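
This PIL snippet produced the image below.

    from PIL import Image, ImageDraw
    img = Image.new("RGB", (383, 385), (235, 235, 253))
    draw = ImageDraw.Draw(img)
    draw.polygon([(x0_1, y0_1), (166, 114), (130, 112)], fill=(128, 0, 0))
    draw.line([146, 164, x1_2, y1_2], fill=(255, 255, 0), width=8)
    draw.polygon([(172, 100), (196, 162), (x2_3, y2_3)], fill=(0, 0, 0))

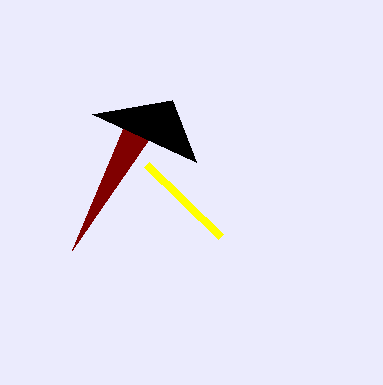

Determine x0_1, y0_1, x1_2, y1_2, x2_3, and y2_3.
x0_1 = 72, y0_1 = 250, x1_2 = 220, y1_2 = 236, x2_3 = 92, y2_3 = 114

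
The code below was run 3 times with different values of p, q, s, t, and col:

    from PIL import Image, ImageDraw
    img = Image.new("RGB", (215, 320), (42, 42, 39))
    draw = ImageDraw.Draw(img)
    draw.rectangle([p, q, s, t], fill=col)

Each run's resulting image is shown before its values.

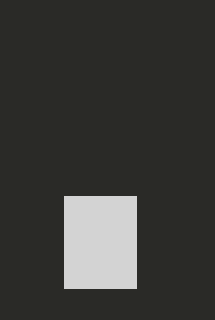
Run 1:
p = 64, q = 196, s = 136, t = 288, col = 'lightgray'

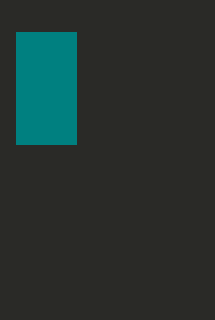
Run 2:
p = 16
q = 32
s = 76
t = 144
col = 'teal'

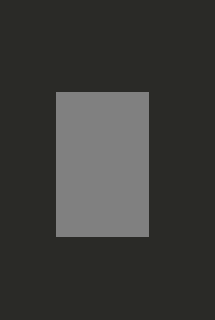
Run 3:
p = 56; q = 92; s = 148; t = 236; col = 'gray'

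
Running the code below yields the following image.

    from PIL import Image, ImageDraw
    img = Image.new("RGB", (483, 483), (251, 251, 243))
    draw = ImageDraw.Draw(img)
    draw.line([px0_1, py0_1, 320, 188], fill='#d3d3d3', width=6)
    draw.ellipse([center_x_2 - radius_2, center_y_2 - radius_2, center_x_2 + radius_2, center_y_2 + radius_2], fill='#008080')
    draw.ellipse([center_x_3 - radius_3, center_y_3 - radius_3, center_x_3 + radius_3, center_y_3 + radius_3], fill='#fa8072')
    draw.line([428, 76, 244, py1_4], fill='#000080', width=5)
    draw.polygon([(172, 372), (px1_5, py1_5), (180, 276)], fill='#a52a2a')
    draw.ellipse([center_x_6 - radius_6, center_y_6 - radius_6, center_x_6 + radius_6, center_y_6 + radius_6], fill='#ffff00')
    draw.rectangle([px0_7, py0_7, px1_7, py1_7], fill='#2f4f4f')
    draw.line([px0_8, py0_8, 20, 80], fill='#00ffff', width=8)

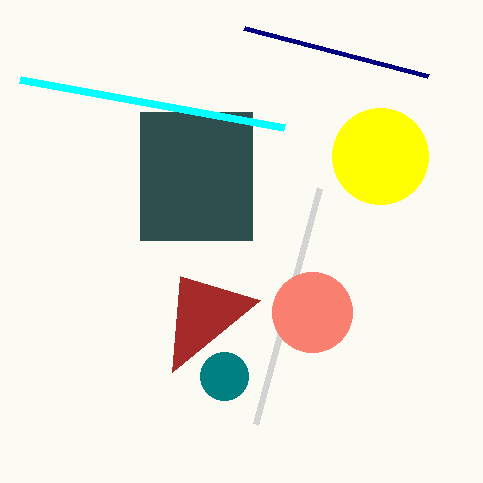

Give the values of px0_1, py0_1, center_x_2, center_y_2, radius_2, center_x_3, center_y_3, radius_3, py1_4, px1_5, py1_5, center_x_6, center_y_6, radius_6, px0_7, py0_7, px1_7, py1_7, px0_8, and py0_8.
px0_1 = 256, py0_1 = 424, center_x_2 = 224, center_y_2 = 376, radius_2 = 24, center_x_3 = 312, center_y_3 = 312, radius_3 = 40, py1_4 = 28, px1_5 = 260, py1_5 = 300, center_x_6 = 380, center_y_6 = 156, radius_6 = 48, px0_7 = 140, py0_7 = 112, px1_7 = 252, py1_7 = 240, px0_8 = 284, py0_8 = 128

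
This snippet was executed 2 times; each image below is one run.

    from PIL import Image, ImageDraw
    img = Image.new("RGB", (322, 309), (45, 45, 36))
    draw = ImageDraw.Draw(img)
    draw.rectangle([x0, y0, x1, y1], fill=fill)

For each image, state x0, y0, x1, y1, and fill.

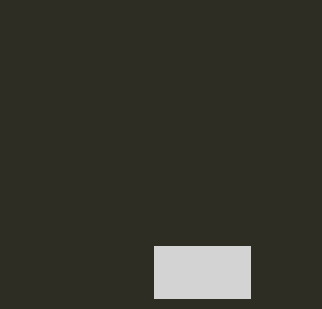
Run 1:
x0 = 154, y0 = 246, x1 = 250, y1 = 298, fill = 'lightgray'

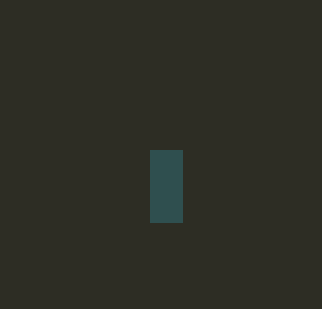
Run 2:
x0 = 150, y0 = 150, x1 = 182, y1 = 222, fill = 'darkslategray'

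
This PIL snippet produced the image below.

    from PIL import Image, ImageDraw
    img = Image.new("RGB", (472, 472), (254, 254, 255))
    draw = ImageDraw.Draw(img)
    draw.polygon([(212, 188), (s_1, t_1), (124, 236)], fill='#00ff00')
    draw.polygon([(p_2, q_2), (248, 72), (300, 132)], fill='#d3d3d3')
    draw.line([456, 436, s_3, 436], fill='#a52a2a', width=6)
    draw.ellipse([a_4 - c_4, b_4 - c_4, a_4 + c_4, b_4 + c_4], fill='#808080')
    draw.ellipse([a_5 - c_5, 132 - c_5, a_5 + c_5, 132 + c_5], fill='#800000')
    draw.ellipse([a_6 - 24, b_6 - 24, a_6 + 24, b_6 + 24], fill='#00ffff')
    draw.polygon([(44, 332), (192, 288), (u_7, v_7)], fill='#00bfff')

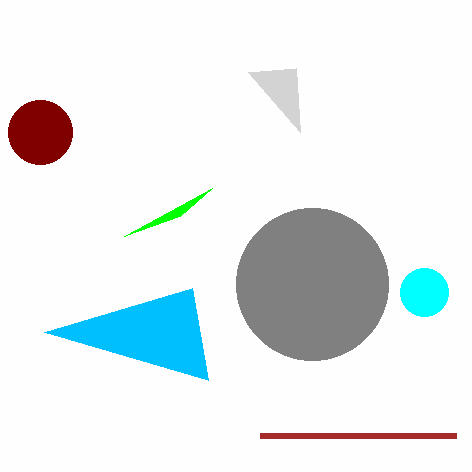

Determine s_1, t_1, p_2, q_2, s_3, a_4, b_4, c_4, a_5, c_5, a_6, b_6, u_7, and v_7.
s_1 = 180; t_1 = 216; p_2 = 296; q_2 = 68; s_3 = 260; a_4 = 312; b_4 = 284; c_4 = 76; a_5 = 40; c_5 = 32; a_6 = 424; b_6 = 292; u_7 = 208; v_7 = 380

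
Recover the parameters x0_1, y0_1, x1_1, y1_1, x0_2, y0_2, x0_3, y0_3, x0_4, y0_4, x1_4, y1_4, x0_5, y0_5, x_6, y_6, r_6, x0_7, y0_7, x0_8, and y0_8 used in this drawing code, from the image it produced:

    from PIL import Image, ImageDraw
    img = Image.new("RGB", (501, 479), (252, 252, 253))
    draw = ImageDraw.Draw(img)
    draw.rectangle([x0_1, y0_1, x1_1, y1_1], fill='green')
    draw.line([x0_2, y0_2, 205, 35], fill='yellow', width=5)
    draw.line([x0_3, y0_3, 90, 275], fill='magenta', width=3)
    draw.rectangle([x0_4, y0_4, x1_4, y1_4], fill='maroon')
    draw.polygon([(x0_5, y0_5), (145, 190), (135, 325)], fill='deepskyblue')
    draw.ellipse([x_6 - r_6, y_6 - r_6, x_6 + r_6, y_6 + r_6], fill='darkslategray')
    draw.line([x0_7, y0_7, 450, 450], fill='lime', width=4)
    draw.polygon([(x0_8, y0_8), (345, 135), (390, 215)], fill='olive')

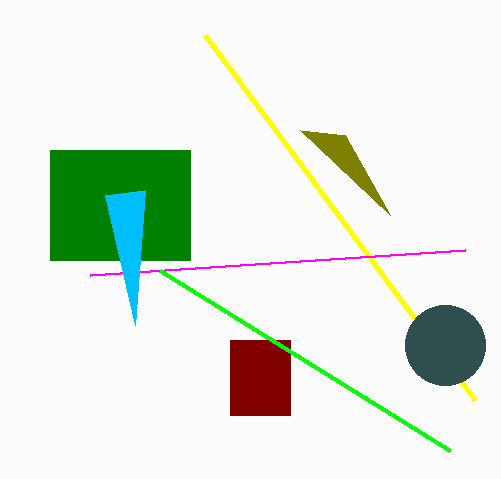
x0_1 = 50, y0_1 = 150, x1_1 = 190, y1_1 = 260, x0_2 = 475, y0_2 = 400, x0_3 = 465, y0_3 = 250, x0_4 = 230, y0_4 = 340, x1_4 = 290, y1_4 = 415, x0_5 = 105, y0_5 = 195, x_6 = 445, y_6 = 345, r_6 = 40, x0_7 = 160, y0_7 = 270, x0_8 = 300, y0_8 = 130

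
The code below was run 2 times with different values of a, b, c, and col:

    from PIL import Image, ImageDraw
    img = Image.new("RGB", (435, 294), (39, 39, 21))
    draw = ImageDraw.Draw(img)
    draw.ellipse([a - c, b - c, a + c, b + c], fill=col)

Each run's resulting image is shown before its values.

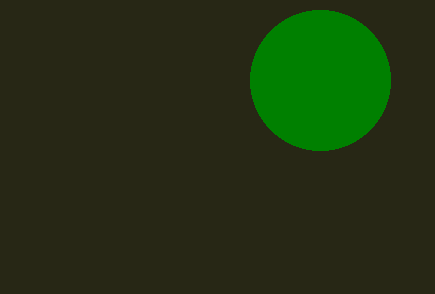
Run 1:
a = 320, b = 80, c = 70, col = 'green'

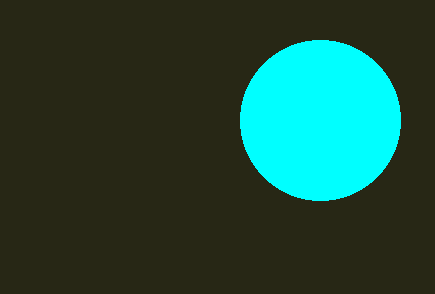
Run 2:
a = 320
b = 120
c = 80
col = 'cyan'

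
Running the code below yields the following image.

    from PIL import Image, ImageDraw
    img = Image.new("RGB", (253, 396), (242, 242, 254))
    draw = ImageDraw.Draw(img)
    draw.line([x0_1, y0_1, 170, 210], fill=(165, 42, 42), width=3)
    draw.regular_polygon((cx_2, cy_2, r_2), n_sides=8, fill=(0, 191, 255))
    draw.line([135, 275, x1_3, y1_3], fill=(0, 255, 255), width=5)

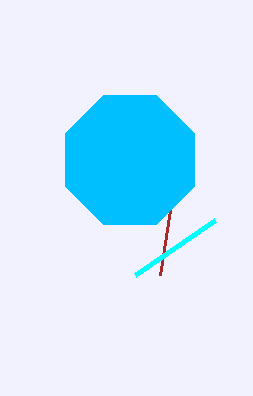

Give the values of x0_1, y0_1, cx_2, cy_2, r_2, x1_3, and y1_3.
x0_1 = 160, y0_1 = 275, cx_2 = 130, cy_2 = 160, r_2 = 70, x1_3 = 215, y1_3 = 220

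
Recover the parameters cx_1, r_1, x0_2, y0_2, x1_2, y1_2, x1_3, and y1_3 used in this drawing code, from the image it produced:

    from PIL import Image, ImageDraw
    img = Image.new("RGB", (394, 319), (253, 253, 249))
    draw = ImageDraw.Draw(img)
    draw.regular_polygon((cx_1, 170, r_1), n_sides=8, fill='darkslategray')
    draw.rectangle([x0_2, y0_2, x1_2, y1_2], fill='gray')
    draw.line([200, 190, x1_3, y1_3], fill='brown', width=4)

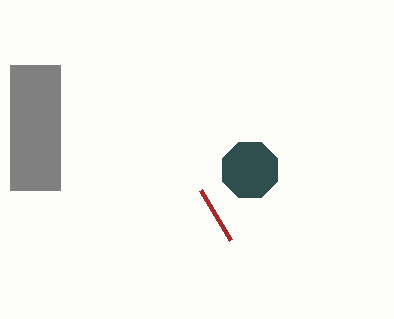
cx_1 = 250; r_1 = 30; x0_2 = 10; y0_2 = 65; x1_2 = 60; y1_2 = 190; x1_3 = 230; y1_3 = 240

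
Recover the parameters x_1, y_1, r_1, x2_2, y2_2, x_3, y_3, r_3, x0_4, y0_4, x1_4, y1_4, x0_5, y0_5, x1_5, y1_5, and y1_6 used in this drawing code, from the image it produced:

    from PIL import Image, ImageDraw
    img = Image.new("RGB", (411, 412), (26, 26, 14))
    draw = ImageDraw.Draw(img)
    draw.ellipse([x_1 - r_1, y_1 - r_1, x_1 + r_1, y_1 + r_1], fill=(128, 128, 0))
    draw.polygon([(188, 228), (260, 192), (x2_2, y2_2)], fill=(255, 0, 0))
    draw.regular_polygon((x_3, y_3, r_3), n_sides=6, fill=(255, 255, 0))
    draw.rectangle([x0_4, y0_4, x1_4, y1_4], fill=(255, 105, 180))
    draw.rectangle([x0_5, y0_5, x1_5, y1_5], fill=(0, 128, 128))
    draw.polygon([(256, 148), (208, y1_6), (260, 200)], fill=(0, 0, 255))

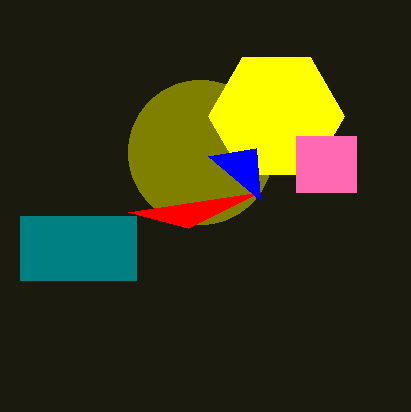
x_1 = 200
y_1 = 152
r_1 = 72
x2_2 = 128
y2_2 = 212
x_3 = 276
y_3 = 116
r_3 = 68
x0_4 = 296
y0_4 = 136
x1_4 = 356
y1_4 = 192
x0_5 = 20
y0_5 = 216
x1_5 = 136
y1_5 = 280
y1_6 = 156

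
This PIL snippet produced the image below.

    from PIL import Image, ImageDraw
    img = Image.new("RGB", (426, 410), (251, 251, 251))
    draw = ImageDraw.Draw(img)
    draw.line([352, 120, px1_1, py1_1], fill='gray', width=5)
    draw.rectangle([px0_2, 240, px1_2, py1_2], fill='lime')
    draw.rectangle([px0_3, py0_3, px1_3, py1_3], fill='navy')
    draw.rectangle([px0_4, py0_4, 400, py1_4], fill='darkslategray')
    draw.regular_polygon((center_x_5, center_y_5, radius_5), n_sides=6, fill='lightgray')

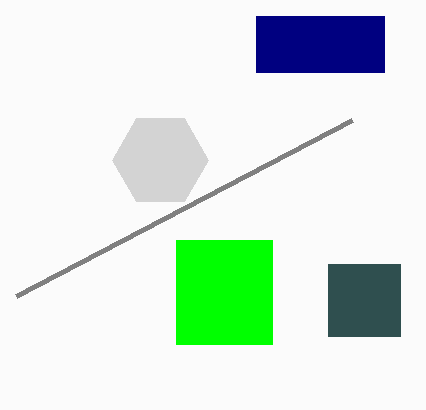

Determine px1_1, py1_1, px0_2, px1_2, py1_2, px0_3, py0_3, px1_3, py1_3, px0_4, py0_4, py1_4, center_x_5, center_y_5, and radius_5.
px1_1 = 16; py1_1 = 296; px0_2 = 176; px1_2 = 272; py1_2 = 344; px0_3 = 256; py0_3 = 16; px1_3 = 384; py1_3 = 72; px0_4 = 328; py0_4 = 264; py1_4 = 336; center_x_5 = 160; center_y_5 = 160; radius_5 = 48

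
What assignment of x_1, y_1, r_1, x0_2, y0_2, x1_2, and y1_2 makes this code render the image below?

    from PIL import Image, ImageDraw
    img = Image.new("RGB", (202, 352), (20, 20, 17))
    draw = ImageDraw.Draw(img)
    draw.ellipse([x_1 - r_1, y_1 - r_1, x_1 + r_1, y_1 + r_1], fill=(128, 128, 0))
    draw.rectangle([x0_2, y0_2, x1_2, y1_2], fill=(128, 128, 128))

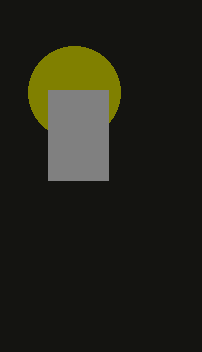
x_1 = 74; y_1 = 92; r_1 = 46; x0_2 = 48; y0_2 = 90; x1_2 = 108; y1_2 = 180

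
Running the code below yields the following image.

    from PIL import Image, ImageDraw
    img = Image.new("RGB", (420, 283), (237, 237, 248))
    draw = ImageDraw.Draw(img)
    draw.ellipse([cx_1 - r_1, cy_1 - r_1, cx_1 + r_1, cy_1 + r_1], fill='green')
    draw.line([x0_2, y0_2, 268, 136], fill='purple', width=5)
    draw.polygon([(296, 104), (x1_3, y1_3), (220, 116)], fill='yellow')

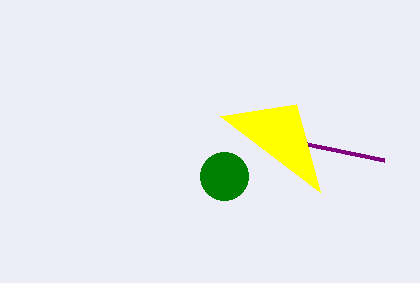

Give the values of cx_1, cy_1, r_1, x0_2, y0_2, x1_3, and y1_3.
cx_1 = 224; cy_1 = 176; r_1 = 24; x0_2 = 384; y0_2 = 160; x1_3 = 320; y1_3 = 192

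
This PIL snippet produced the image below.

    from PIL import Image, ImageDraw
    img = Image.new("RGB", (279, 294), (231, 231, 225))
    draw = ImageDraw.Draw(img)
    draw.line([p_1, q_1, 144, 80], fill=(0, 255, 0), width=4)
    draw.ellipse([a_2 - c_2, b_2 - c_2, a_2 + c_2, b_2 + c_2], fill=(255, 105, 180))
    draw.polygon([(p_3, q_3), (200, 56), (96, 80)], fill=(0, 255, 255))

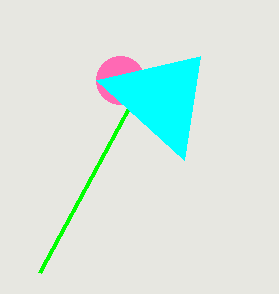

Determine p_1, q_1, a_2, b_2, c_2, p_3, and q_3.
p_1 = 40; q_1 = 272; a_2 = 120; b_2 = 80; c_2 = 24; p_3 = 184; q_3 = 160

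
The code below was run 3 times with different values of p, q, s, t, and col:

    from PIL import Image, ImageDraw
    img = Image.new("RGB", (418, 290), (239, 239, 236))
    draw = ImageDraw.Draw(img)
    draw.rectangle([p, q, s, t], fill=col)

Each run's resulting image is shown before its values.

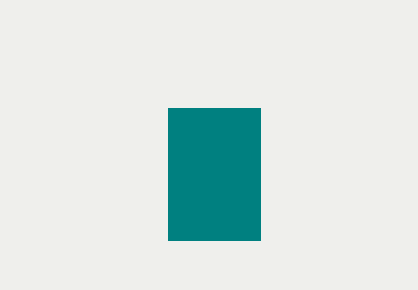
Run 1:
p = 168, q = 108, s = 260, t = 240, col = 'teal'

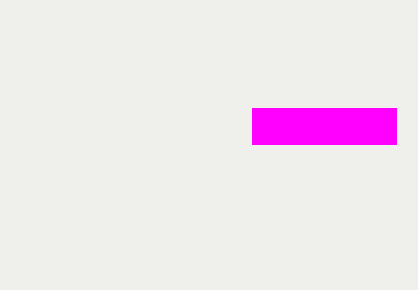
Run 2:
p = 252, q = 108, s = 396, t = 144, col = 'magenta'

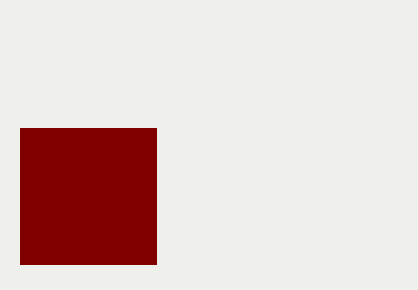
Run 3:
p = 20
q = 128
s = 156
t = 264
col = 'maroon'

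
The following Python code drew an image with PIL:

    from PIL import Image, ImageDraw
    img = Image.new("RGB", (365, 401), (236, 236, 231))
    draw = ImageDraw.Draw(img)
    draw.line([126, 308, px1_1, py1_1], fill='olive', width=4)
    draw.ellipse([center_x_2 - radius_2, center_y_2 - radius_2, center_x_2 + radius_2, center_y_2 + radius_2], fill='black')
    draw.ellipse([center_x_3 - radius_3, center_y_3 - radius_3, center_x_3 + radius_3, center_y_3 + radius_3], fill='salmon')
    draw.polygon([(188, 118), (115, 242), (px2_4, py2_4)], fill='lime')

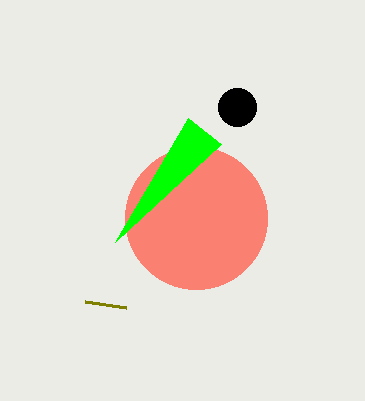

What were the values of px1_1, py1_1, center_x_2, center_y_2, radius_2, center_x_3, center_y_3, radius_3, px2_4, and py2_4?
px1_1 = 85; py1_1 = 302; center_x_2 = 237; center_y_2 = 107; radius_2 = 19; center_x_3 = 196; center_y_3 = 218; radius_3 = 71; px2_4 = 221; py2_4 = 144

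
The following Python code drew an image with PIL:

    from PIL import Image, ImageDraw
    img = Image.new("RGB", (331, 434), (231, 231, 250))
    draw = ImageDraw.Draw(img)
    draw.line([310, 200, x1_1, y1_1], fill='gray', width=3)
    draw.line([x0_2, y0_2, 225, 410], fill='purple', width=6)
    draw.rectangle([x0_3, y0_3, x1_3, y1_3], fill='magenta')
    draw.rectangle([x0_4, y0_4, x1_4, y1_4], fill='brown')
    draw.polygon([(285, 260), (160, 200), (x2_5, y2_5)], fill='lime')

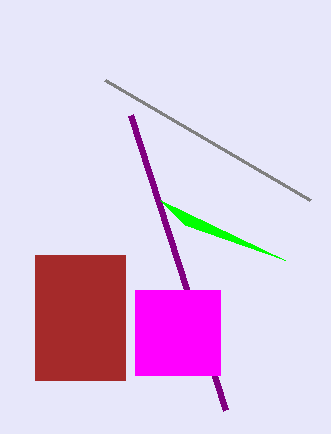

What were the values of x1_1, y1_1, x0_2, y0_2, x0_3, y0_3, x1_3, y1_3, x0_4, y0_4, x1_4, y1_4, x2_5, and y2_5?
x1_1 = 105, y1_1 = 80, x0_2 = 130, y0_2 = 115, x0_3 = 135, y0_3 = 290, x1_3 = 220, y1_3 = 375, x0_4 = 35, y0_4 = 255, x1_4 = 125, y1_4 = 380, x2_5 = 185, y2_5 = 225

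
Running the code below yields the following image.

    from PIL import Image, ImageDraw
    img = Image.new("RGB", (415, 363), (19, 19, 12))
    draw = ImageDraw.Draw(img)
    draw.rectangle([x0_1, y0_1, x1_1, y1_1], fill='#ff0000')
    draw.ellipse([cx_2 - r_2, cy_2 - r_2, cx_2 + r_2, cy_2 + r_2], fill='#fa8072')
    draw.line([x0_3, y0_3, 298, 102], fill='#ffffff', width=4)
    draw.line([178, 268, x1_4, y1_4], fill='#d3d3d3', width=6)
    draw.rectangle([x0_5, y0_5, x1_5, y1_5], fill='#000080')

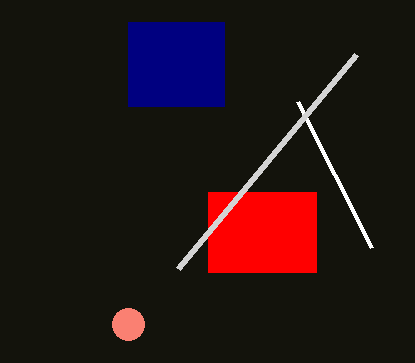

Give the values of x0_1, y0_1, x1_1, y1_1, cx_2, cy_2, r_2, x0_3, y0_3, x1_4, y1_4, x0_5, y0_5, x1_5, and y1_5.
x0_1 = 208
y0_1 = 192
x1_1 = 316
y1_1 = 272
cx_2 = 128
cy_2 = 324
r_2 = 16
x0_3 = 372
y0_3 = 248
x1_4 = 356
y1_4 = 54
x0_5 = 128
y0_5 = 22
x1_5 = 224
y1_5 = 106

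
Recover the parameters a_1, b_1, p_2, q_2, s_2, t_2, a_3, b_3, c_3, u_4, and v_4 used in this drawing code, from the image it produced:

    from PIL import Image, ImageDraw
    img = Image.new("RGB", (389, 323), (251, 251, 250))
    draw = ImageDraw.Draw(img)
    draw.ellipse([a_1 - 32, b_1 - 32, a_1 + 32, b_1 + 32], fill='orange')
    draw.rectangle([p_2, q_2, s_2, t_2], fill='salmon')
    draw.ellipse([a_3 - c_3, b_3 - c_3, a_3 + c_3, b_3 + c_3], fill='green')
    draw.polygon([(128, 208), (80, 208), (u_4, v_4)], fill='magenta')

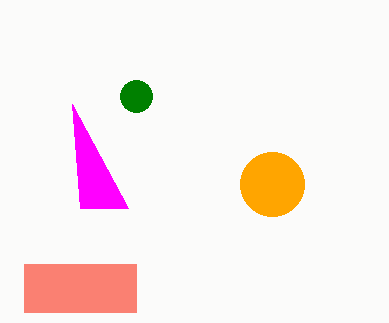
a_1 = 272, b_1 = 184, p_2 = 24, q_2 = 264, s_2 = 136, t_2 = 312, a_3 = 136, b_3 = 96, c_3 = 16, u_4 = 72, v_4 = 104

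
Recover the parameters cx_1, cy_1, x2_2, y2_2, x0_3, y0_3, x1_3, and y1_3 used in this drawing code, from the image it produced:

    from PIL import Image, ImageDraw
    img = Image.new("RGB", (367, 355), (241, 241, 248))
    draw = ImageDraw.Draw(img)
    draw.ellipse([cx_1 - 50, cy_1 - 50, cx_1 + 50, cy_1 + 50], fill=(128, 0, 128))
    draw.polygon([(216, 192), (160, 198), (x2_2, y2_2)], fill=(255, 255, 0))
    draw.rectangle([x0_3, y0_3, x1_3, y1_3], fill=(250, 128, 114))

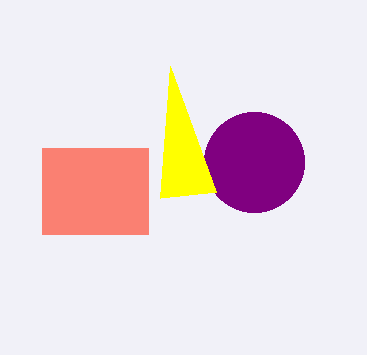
cx_1 = 254, cy_1 = 162, x2_2 = 170, y2_2 = 66, x0_3 = 42, y0_3 = 148, x1_3 = 148, y1_3 = 234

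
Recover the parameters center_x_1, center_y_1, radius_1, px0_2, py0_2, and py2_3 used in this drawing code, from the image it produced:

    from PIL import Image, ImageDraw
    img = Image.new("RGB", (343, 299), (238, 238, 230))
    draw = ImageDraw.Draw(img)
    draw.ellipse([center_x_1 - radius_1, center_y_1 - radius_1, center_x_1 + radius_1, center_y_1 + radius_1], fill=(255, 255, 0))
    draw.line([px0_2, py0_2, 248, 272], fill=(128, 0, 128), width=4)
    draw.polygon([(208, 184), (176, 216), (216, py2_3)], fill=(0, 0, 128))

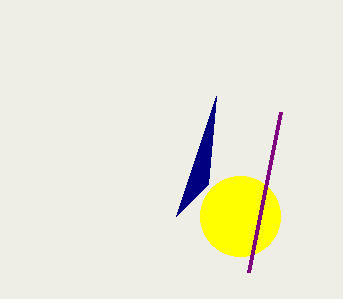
center_x_1 = 240; center_y_1 = 216; radius_1 = 40; px0_2 = 280; py0_2 = 112; py2_3 = 96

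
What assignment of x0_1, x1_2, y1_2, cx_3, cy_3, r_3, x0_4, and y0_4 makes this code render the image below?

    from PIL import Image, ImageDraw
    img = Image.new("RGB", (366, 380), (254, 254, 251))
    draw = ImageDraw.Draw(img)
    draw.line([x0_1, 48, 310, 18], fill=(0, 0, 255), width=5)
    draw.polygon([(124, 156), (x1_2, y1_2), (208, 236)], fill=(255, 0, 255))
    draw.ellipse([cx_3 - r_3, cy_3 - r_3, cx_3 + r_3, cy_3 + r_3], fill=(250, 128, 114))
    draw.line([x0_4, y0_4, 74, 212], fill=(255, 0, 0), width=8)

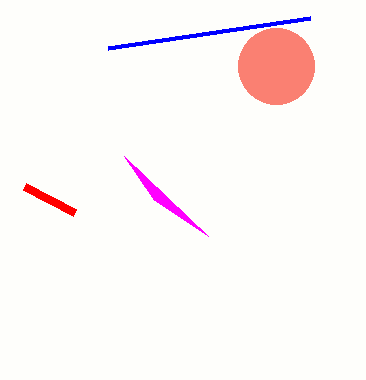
x0_1 = 108; x1_2 = 154; y1_2 = 200; cx_3 = 276; cy_3 = 66; r_3 = 38; x0_4 = 24; y0_4 = 186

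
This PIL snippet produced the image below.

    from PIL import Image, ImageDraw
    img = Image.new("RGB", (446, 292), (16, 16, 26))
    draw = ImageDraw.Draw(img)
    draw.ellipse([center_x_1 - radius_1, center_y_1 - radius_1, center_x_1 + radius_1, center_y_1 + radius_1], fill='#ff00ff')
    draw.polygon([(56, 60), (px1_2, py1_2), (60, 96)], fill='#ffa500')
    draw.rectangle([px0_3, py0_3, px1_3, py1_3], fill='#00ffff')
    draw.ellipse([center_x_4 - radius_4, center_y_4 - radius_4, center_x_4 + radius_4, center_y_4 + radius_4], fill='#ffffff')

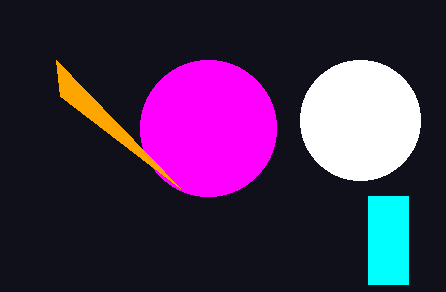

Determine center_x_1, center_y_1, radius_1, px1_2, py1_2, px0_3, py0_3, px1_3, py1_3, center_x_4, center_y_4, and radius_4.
center_x_1 = 208; center_y_1 = 128; radius_1 = 68; px1_2 = 180; py1_2 = 188; px0_3 = 368; py0_3 = 196; px1_3 = 408; py1_3 = 284; center_x_4 = 360; center_y_4 = 120; radius_4 = 60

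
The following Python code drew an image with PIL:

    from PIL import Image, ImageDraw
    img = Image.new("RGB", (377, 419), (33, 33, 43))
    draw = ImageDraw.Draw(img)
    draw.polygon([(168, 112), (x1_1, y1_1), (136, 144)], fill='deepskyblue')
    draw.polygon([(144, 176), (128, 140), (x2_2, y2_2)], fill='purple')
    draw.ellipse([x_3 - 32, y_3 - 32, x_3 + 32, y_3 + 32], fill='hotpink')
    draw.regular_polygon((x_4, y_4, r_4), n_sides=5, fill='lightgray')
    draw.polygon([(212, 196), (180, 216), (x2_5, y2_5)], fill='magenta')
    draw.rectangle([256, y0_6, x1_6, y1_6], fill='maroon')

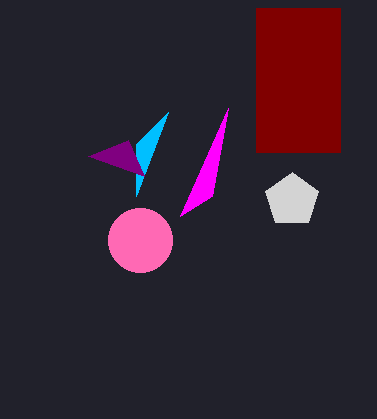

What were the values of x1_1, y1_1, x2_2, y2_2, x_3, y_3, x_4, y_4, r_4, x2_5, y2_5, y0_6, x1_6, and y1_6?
x1_1 = 136
y1_1 = 196
x2_2 = 88
y2_2 = 156
x_3 = 140
y_3 = 240
x_4 = 292
y_4 = 200
r_4 = 28
x2_5 = 228
y2_5 = 108
y0_6 = 8
x1_6 = 340
y1_6 = 152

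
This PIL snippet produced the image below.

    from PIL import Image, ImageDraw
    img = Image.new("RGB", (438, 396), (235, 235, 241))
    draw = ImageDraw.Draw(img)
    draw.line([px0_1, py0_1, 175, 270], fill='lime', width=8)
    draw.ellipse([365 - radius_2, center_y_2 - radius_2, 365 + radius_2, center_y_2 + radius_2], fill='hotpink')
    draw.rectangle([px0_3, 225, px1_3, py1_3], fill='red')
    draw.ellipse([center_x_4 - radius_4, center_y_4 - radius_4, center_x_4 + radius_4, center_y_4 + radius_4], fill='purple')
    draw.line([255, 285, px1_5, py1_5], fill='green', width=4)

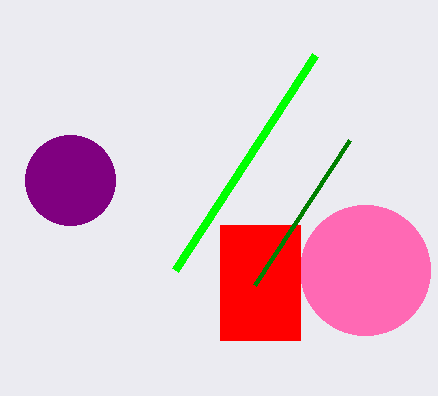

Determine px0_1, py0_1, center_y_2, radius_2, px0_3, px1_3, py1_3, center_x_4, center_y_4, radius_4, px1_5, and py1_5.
px0_1 = 315, py0_1 = 55, center_y_2 = 270, radius_2 = 65, px0_3 = 220, px1_3 = 300, py1_3 = 340, center_x_4 = 70, center_y_4 = 180, radius_4 = 45, px1_5 = 350, py1_5 = 140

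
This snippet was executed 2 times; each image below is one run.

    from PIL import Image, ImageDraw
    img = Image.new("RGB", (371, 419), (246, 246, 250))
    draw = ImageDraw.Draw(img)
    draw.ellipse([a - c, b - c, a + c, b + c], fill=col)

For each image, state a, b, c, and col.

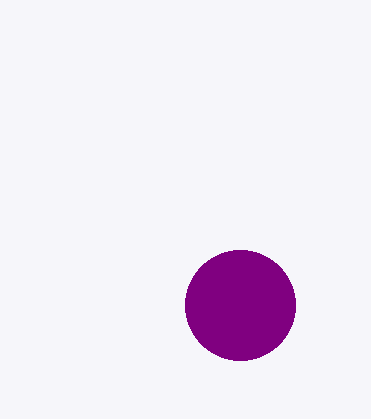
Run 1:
a = 240, b = 305, c = 55, col = 'purple'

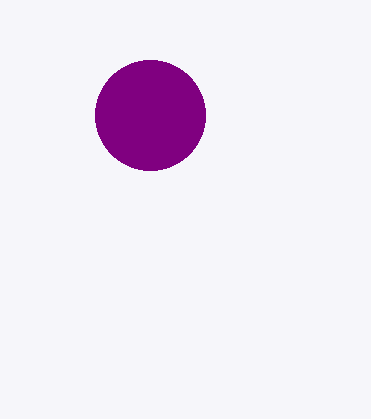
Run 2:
a = 150; b = 115; c = 55; col = 'purple'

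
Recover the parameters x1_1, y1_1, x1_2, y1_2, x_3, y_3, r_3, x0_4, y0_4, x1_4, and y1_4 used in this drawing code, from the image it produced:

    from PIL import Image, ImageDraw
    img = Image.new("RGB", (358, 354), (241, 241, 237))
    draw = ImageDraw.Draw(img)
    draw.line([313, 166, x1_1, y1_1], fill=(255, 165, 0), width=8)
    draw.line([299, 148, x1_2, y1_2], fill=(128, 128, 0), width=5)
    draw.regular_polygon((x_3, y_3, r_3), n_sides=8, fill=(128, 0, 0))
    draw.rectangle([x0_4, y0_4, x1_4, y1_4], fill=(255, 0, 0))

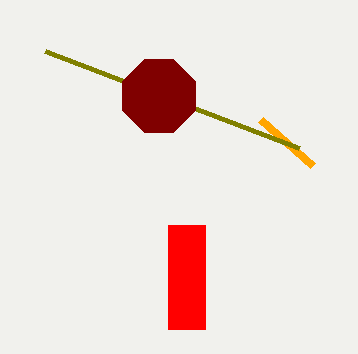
x1_1 = 261; y1_1 = 120; x1_2 = 45; y1_2 = 51; x_3 = 159; y_3 = 96; r_3 = 39; x0_4 = 168; y0_4 = 225; x1_4 = 205; y1_4 = 329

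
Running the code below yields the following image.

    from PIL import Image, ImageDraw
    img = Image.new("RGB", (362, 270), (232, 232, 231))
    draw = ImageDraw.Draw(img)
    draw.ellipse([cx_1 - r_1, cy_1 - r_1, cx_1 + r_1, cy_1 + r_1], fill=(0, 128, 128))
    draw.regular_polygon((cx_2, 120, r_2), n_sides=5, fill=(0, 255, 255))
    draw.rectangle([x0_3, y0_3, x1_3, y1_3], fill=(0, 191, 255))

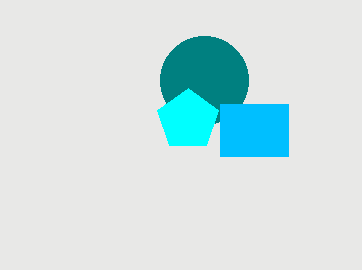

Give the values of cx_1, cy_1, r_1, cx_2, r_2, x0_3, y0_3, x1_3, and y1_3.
cx_1 = 204; cy_1 = 80; r_1 = 44; cx_2 = 188; r_2 = 32; x0_3 = 220; y0_3 = 104; x1_3 = 288; y1_3 = 156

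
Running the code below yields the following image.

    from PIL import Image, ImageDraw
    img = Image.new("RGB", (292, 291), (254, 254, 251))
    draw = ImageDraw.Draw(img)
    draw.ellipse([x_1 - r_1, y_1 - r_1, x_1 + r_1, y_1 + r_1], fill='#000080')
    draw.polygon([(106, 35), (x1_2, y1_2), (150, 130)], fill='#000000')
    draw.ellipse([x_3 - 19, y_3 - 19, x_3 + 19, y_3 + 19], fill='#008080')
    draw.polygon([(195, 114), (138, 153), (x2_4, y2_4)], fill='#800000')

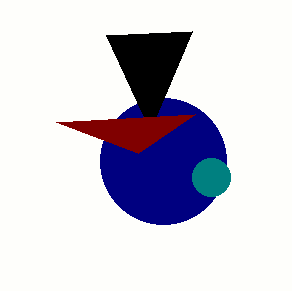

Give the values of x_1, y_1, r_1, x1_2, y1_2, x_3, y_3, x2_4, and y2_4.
x_1 = 163, y_1 = 161, r_1 = 63, x1_2 = 192, y1_2 = 31, x_3 = 211, y_3 = 177, x2_4 = 56, y2_4 = 122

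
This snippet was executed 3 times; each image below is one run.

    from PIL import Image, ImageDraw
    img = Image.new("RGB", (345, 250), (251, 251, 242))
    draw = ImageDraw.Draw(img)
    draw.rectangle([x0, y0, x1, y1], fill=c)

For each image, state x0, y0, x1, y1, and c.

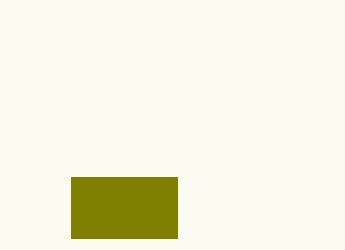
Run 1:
x0 = 71
y0 = 177
x1 = 177
y1 = 238
c = 'olive'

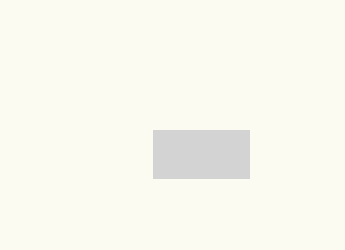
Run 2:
x0 = 153
y0 = 130
x1 = 249
y1 = 178
c = 'lightgray'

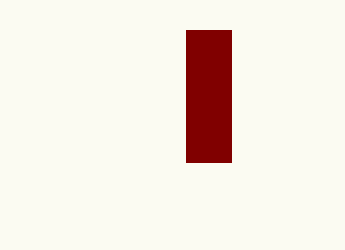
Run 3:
x0 = 186
y0 = 30
x1 = 231
y1 = 162
c = 'maroon'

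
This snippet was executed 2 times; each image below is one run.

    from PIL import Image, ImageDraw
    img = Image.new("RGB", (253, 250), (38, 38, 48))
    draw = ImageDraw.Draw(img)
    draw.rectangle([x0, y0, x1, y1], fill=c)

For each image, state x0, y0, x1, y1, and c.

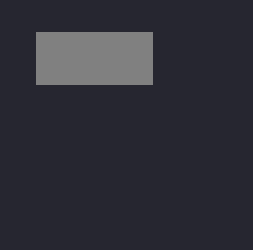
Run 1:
x0 = 36; y0 = 32; x1 = 152; y1 = 84; c = 'gray'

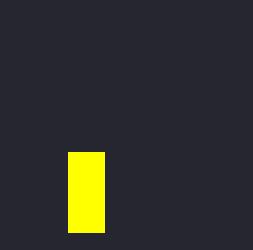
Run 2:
x0 = 68
y0 = 152
x1 = 104
y1 = 232
c = 'yellow'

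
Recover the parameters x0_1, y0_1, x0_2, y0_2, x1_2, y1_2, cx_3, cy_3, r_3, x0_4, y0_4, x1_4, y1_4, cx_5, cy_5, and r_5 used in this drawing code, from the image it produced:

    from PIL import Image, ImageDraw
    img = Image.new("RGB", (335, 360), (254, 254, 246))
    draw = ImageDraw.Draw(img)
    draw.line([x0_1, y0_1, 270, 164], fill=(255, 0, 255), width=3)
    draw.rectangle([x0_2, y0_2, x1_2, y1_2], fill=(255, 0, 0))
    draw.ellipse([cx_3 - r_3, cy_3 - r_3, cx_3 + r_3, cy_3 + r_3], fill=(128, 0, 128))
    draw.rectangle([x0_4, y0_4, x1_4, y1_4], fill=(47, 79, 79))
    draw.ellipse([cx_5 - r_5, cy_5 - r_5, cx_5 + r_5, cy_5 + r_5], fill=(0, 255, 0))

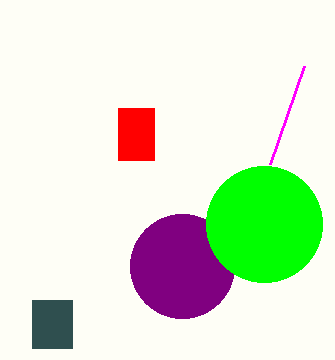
x0_1 = 304; y0_1 = 66; x0_2 = 118; y0_2 = 108; x1_2 = 154; y1_2 = 160; cx_3 = 182; cy_3 = 266; r_3 = 52; x0_4 = 32; y0_4 = 300; x1_4 = 72; y1_4 = 348; cx_5 = 264; cy_5 = 224; r_5 = 58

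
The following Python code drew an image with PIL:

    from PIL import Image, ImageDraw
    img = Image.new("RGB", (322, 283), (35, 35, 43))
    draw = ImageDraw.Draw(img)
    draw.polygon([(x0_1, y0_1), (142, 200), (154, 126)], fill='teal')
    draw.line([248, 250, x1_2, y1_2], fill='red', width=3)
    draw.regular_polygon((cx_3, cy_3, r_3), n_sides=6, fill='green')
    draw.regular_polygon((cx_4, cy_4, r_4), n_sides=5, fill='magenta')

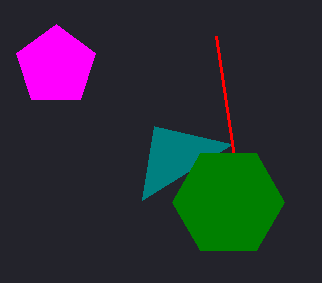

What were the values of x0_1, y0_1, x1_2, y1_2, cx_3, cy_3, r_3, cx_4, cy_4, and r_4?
x0_1 = 232
y0_1 = 144
x1_2 = 216
y1_2 = 36
cx_3 = 228
cy_3 = 202
r_3 = 56
cx_4 = 56
cy_4 = 66
r_4 = 42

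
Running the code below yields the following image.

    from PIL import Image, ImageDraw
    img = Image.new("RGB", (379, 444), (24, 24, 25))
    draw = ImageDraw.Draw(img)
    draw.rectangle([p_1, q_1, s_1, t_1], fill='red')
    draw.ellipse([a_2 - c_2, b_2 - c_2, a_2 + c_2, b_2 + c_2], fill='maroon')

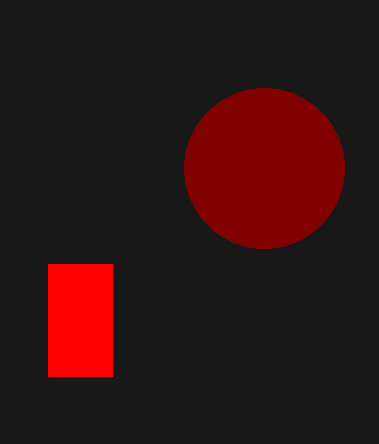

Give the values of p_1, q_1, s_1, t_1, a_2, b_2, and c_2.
p_1 = 48
q_1 = 264
s_1 = 112
t_1 = 376
a_2 = 264
b_2 = 168
c_2 = 80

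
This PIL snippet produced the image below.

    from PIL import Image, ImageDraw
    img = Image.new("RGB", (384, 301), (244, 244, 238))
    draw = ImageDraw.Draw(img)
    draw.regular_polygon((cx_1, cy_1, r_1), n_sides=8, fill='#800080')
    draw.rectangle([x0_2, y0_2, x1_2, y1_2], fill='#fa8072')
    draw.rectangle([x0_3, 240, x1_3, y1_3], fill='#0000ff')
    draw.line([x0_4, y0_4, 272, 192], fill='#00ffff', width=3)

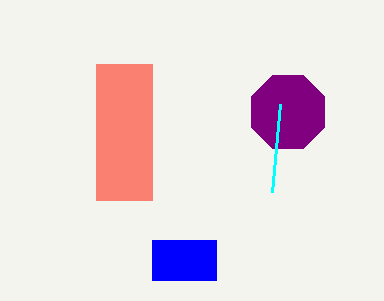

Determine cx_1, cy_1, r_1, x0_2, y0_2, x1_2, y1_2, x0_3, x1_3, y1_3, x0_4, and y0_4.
cx_1 = 288
cy_1 = 112
r_1 = 40
x0_2 = 96
y0_2 = 64
x1_2 = 152
y1_2 = 200
x0_3 = 152
x1_3 = 216
y1_3 = 280
x0_4 = 280
y0_4 = 104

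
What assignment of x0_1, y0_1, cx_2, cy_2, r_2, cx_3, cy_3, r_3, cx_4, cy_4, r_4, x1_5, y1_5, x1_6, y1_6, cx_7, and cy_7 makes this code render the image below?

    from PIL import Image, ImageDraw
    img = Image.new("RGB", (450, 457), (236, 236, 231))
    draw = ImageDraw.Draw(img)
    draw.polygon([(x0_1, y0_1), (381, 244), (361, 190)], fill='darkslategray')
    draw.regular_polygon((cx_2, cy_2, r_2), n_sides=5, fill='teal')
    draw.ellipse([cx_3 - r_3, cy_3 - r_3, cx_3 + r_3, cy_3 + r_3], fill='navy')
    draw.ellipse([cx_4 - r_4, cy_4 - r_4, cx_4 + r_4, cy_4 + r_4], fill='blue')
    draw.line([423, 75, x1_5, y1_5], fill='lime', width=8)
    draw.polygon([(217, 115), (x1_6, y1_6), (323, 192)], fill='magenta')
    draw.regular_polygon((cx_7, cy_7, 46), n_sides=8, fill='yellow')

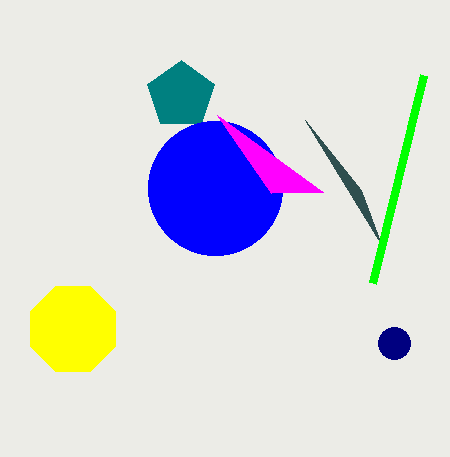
x0_1 = 305, y0_1 = 120, cx_2 = 181, cy_2 = 95, r_2 = 35, cx_3 = 394, cy_3 = 343, r_3 = 16, cx_4 = 215, cy_4 = 188, r_4 = 67, x1_5 = 372, y1_5 = 283, x1_6 = 271, y1_6 = 193, cx_7 = 73, cy_7 = 329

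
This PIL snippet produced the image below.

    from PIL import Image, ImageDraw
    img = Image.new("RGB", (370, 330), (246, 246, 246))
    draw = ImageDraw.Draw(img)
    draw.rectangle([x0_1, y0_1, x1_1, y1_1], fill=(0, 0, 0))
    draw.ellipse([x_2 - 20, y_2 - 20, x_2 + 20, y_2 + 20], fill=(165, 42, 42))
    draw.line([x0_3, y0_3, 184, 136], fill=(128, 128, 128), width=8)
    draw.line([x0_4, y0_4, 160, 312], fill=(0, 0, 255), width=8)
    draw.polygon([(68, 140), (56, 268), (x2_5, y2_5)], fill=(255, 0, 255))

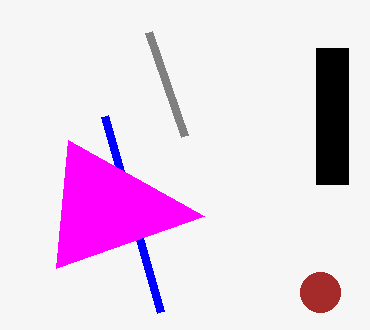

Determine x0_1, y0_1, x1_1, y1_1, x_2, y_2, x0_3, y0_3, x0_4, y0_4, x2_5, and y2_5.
x0_1 = 316; y0_1 = 48; x1_1 = 348; y1_1 = 184; x_2 = 320; y_2 = 292; x0_3 = 148; y0_3 = 32; x0_4 = 104; y0_4 = 116; x2_5 = 204; y2_5 = 216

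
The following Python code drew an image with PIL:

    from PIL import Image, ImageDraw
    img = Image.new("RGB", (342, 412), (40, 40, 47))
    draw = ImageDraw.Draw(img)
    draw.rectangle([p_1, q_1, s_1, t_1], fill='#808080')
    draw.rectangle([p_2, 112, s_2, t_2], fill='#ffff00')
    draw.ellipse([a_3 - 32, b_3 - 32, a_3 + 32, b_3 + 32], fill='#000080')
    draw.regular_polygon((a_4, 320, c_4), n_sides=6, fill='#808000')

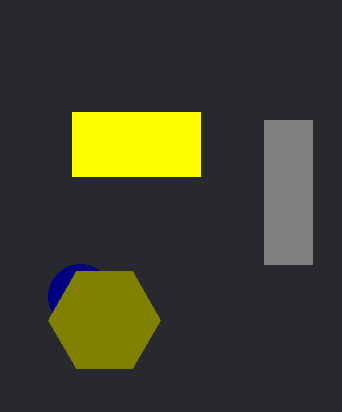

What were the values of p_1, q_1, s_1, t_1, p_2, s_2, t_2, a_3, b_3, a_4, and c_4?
p_1 = 264
q_1 = 120
s_1 = 312
t_1 = 264
p_2 = 72
s_2 = 200
t_2 = 176
a_3 = 80
b_3 = 296
a_4 = 104
c_4 = 56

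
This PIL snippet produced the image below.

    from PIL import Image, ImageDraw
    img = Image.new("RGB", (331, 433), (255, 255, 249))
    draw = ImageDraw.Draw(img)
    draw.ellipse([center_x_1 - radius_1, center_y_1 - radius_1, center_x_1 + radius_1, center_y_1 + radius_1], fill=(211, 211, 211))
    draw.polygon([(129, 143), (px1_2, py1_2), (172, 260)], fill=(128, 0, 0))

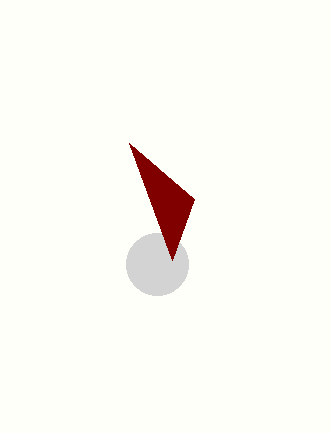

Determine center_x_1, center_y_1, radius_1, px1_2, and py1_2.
center_x_1 = 157; center_y_1 = 264; radius_1 = 31; px1_2 = 194; py1_2 = 199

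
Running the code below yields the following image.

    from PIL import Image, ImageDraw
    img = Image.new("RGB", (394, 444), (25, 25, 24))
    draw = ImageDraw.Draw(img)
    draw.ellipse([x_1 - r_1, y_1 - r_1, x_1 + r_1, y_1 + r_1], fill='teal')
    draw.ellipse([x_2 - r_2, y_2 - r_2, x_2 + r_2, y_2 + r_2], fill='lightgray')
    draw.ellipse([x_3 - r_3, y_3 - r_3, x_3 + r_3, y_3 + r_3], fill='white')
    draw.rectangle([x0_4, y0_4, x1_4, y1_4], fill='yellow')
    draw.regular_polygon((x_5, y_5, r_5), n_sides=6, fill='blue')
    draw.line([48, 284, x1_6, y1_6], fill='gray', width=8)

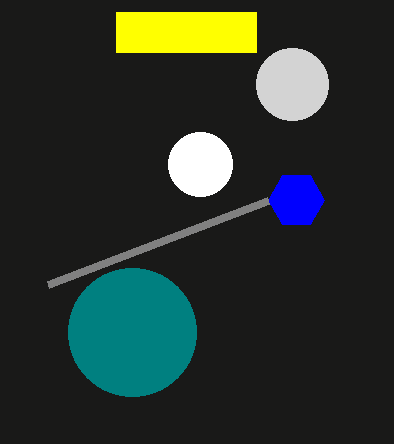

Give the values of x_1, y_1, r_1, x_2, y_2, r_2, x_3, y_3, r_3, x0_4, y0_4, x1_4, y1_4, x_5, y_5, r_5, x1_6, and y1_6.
x_1 = 132, y_1 = 332, r_1 = 64, x_2 = 292, y_2 = 84, r_2 = 36, x_3 = 200, y_3 = 164, r_3 = 32, x0_4 = 116, y0_4 = 12, x1_4 = 256, y1_4 = 52, x_5 = 296, y_5 = 200, r_5 = 28, x1_6 = 268, y1_6 = 200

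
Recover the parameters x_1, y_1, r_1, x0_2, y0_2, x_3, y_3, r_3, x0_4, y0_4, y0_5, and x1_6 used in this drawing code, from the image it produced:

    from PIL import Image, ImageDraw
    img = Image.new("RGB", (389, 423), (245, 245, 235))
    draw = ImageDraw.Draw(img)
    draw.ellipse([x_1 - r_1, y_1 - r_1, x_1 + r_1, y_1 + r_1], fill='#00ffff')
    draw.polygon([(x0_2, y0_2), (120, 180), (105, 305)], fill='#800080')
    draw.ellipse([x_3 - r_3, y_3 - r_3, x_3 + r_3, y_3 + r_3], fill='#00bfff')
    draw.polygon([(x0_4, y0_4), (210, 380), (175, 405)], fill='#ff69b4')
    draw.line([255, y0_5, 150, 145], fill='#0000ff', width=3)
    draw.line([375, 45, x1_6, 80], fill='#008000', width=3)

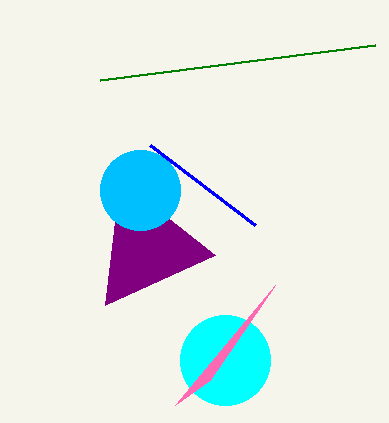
x_1 = 225
y_1 = 360
r_1 = 45
x0_2 = 215
y0_2 = 255
x_3 = 140
y_3 = 190
r_3 = 40
x0_4 = 275
y0_4 = 285
y0_5 = 225
x1_6 = 100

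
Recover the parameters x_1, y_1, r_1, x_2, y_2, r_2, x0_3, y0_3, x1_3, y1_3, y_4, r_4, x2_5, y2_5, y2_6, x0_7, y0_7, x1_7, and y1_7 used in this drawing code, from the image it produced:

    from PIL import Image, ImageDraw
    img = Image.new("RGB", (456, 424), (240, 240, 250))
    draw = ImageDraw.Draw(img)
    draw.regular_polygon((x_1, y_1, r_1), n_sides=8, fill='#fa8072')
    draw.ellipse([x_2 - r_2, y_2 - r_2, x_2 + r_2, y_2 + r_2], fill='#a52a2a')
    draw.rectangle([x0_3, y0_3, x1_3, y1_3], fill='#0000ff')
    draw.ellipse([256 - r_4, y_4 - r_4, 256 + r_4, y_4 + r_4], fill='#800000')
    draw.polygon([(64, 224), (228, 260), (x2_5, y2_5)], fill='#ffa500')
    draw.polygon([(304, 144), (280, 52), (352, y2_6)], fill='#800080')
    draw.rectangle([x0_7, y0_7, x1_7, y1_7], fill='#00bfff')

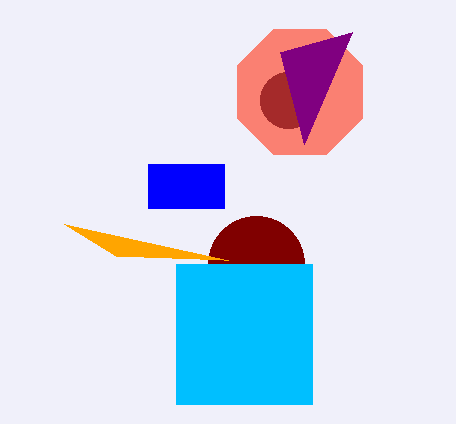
x_1 = 300, y_1 = 92, r_1 = 68, x_2 = 288, y_2 = 100, r_2 = 28, x0_3 = 148, y0_3 = 164, x1_3 = 224, y1_3 = 208, y_4 = 264, r_4 = 48, x2_5 = 116, y2_5 = 256, y2_6 = 32, x0_7 = 176, y0_7 = 264, x1_7 = 312, y1_7 = 404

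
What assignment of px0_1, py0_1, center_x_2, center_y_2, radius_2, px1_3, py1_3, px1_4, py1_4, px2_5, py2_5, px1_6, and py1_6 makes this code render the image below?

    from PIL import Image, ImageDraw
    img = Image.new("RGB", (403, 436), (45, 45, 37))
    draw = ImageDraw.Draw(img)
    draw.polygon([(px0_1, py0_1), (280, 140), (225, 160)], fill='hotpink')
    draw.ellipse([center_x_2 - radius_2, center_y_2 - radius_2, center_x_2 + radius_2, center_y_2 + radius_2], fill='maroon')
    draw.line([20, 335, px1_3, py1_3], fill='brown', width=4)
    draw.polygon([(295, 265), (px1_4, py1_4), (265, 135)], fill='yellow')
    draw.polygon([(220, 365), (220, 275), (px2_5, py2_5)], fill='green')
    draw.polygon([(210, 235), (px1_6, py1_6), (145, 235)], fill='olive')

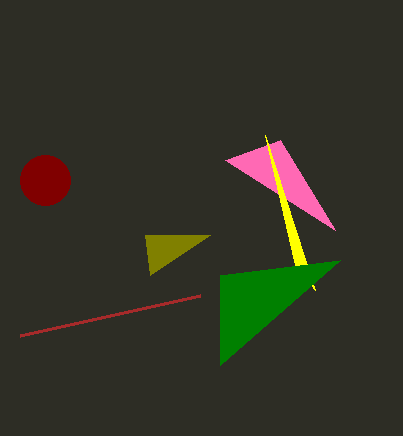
px0_1 = 335
py0_1 = 230
center_x_2 = 45
center_y_2 = 180
radius_2 = 25
px1_3 = 200
py1_3 = 295
px1_4 = 315
py1_4 = 290
px2_5 = 340
py2_5 = 260
px1_6 = 150
py1_6 = 275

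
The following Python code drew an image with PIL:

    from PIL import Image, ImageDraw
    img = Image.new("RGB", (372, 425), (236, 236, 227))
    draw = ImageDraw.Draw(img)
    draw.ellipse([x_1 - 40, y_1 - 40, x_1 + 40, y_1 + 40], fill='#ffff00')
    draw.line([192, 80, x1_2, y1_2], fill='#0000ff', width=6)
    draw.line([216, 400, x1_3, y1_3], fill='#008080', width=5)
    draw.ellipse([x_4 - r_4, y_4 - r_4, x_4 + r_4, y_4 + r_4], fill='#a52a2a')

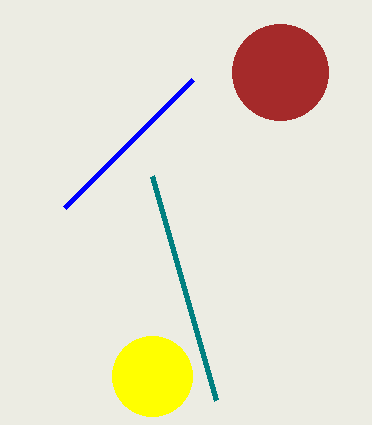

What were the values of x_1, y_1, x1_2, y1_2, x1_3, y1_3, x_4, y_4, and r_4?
x_1 = 152; y_1 = 376; x1_2 = 64; y1_2 = 208; x1_3 = 152; y1_3 = 176; x_4 = 280; y_4 = 72; r_4 = 48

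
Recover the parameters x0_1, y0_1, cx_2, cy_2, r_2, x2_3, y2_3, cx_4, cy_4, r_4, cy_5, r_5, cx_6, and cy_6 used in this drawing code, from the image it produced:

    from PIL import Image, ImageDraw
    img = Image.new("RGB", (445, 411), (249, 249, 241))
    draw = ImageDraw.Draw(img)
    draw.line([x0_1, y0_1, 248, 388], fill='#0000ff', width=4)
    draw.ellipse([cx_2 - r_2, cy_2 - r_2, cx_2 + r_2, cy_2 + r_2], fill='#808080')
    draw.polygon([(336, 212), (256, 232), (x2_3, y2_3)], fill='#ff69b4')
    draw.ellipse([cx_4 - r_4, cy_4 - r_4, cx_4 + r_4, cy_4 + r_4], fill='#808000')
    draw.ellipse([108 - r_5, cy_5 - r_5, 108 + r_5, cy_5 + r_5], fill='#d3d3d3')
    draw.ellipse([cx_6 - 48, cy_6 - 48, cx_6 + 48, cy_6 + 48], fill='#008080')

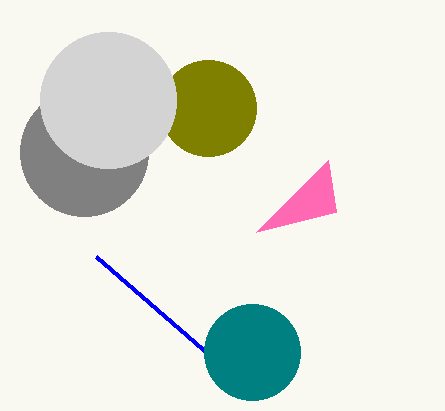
x0_1 = 96
y0_1 = 256
cx_2 = 84
cy_2 = 152
r_2 = 64
x2_3 = 328
y2_3 = 160
cx_4 = 208
cy_4 = 108
r_4 = 48
cy_5 = 100
r_5 = 68
cx_6 = 252
cy_6 = 352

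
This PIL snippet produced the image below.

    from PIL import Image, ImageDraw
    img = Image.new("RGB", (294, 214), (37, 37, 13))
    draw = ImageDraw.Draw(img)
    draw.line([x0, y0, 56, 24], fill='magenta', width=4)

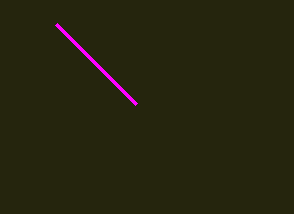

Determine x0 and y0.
x0 = 136
y0 = 104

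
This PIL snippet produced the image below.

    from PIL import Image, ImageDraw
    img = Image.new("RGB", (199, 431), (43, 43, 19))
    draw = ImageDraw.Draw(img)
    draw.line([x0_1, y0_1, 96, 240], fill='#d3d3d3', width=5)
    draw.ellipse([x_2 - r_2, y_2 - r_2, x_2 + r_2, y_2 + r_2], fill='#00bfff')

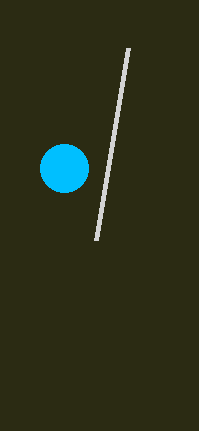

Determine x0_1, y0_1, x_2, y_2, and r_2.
x0_1 = 128
y0_1 = 48
x_2 = 64
y_2 = 168
r_2 = 24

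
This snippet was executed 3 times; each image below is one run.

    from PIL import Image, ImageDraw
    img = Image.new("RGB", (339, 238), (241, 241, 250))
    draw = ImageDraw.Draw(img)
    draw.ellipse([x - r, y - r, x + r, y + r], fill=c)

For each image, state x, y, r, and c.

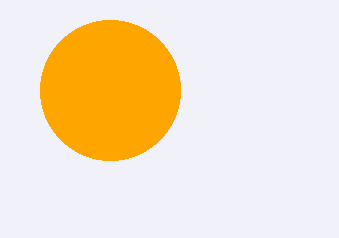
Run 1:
x = 110
y = 90
r = 70
c = 'orange'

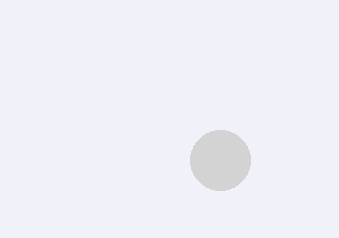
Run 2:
x = 220
y = 160
r = 30
c = 'lightgray'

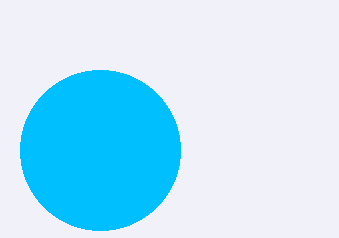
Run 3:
x = 100, y = 150, r = 80, c = 'deepskyblue'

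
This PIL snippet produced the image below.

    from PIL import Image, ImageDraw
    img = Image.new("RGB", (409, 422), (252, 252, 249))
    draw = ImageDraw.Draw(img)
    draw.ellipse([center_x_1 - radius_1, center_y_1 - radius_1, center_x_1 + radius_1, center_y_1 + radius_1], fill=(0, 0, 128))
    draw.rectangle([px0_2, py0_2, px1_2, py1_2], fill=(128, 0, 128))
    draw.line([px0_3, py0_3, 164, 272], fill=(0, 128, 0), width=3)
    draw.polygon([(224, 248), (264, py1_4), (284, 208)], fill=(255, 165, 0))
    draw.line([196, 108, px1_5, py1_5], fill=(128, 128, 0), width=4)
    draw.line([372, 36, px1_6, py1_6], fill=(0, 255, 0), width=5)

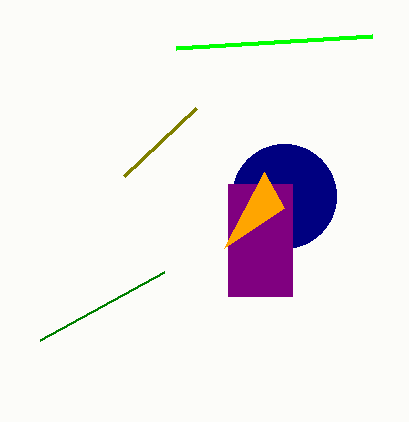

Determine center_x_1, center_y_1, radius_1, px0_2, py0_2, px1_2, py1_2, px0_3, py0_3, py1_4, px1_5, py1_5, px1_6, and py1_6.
center_x_1 = 284; center_y_1 = 196; radius_1 = 52; px0_2 = 228; py0_2 = 184; px1_2 = 292; py1_2 = 296; px0_3 = 40; py0_3 = 340; py1_4 = 172; px1_5 = 124; py1_5 = 176; px1_6 = 176; py1_6 = 48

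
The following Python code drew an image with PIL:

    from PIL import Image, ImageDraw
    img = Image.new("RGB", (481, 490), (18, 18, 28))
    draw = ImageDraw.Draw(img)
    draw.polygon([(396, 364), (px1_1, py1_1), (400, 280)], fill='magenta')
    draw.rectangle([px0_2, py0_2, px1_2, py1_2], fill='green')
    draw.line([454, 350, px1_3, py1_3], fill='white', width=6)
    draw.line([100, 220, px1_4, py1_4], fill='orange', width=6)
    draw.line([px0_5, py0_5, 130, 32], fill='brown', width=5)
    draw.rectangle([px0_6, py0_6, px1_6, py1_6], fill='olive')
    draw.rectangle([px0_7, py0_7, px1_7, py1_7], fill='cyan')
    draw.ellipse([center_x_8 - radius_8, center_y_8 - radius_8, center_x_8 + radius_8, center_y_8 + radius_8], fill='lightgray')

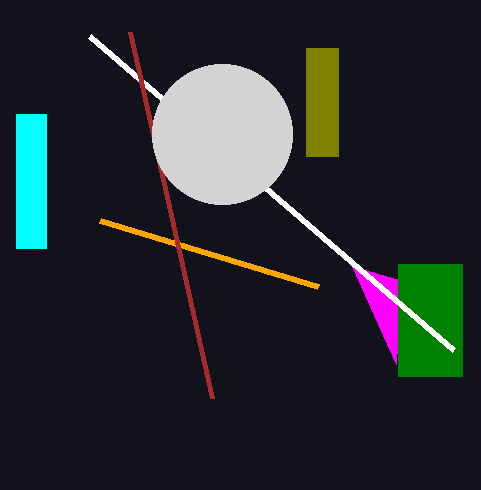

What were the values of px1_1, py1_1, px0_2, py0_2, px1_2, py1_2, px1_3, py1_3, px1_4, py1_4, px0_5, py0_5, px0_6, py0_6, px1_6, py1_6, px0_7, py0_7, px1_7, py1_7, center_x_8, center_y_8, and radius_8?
px1_1 = 352, py1_1 = 266, px0_2 = 398, py0_2 = 264, px1_2 = 462, py1_2 = 376, px1_3 = 90, py1_3 = 36, px1_4 = 318, py1_4 = 286, px0_5 = 212, py0_5 = 398, px0_6 = 306, py0_6 = 48, px1_6 = 338, py1_6 = 156, px0_7 = 16, py0_7 = 114, px1_7 = 46, py1_7 = 248, center_x_8 = 222, center_y_8 = 134, radius_8 = 70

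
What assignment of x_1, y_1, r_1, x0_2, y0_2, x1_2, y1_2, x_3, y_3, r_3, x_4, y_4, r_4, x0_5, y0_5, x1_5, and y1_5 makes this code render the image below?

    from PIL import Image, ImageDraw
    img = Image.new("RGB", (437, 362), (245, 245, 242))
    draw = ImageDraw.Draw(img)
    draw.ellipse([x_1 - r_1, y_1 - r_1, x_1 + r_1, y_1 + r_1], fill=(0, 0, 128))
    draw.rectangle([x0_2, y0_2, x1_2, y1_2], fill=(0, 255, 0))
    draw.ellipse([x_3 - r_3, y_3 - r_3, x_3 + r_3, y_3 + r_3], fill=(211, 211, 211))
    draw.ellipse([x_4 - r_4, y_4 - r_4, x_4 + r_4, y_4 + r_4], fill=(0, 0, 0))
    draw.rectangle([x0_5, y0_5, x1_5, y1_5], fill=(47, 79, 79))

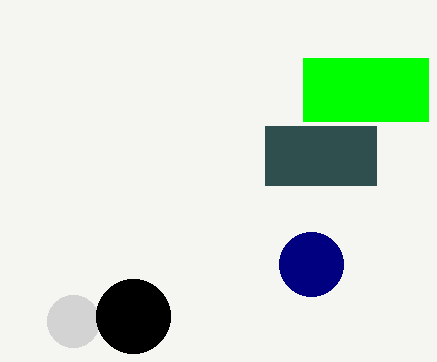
x_1 = 311, y_1 = 264, r_1 = 32, x0_2 = 303, y0_2 = 58, x1_2 = 428, y1_2 = 121, x_3 = 73, y_3 = 321, r_3 = 26, x_4 = 133, y_4 = 316, r_4 = 37, x0_5 = 265, y0_5 = 126, x1_5 = 376, y1_5 = 185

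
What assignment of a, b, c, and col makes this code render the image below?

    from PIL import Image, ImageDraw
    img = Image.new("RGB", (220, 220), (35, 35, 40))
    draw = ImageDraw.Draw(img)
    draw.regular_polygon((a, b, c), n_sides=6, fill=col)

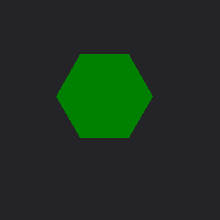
a = 104; b = 96; c = 48; col = 'green'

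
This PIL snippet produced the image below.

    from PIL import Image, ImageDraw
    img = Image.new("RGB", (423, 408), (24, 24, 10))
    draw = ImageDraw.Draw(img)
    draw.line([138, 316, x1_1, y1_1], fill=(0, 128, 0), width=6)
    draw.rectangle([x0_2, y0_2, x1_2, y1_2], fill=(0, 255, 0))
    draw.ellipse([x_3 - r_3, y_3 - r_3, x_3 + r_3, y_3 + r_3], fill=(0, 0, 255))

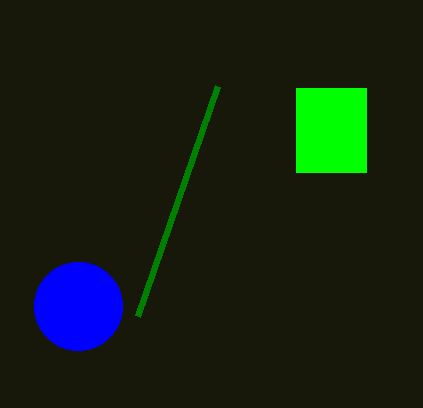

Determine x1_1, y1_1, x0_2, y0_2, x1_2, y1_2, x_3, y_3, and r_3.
x1_1 = 218
y1_1 = 86
x0_2 = 296
y0_2 = 88
x1_2 = 366
y1_2 = 172
x_3 = 78
y_3 = 306
r_3 = 44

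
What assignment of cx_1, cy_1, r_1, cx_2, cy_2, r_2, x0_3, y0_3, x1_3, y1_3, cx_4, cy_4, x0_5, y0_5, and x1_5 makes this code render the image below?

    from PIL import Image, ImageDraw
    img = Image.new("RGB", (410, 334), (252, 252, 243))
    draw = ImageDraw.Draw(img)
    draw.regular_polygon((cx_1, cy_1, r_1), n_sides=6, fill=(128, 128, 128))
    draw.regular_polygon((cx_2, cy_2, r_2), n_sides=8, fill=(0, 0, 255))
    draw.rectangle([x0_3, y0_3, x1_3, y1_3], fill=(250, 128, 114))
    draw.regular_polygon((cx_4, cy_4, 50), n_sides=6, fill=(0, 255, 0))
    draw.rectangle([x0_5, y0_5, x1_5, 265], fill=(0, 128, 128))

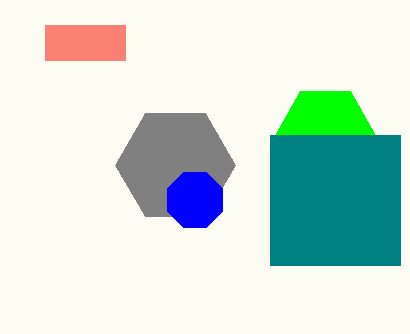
cx_1 = 175; cy_1 = 165; r_1 = 60; cx_2 = 195; cy_2 = 200; r_2 = 30; x0_3 = 45; y0_3 = 25; x1_3 = 125; y1_3 = 60; cx_4 = 325; cy_4 = 135; x0_5 = 270; y0_5 = 135; x1_5 = 400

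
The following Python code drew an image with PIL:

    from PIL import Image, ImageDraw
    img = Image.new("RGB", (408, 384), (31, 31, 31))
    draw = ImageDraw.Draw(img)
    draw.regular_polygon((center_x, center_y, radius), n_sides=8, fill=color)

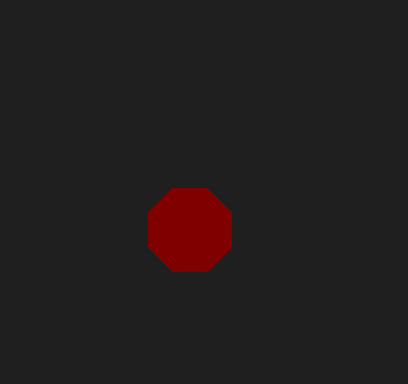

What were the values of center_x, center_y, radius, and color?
center_x = 190, center_y = 230, radius = 45, color = 'maroon'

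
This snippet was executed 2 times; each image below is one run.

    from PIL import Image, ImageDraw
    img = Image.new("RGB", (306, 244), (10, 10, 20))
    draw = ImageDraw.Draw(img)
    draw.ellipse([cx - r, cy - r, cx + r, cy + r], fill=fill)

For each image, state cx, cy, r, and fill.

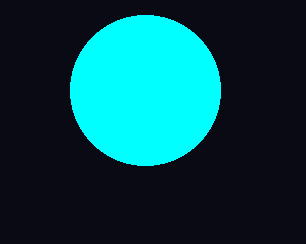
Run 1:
cx = 145; cy = 90; r = 75; fill = 'cyan'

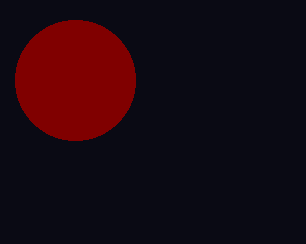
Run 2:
cx = 75, cy = 80, r = 60, fill = 'maroon'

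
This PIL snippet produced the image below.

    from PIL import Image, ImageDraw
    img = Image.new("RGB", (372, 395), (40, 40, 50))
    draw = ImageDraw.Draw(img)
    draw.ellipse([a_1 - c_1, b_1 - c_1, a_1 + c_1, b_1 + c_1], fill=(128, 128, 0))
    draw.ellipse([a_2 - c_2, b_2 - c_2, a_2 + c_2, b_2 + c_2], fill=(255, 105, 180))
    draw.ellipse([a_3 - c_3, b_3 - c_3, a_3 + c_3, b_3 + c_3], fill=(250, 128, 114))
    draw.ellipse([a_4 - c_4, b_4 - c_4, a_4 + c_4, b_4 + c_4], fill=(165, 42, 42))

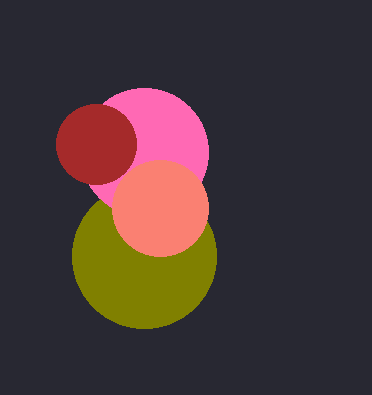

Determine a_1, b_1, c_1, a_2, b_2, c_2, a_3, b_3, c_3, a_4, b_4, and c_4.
a_1 = 144
b_1 = 256
c_1 = 72
a_2 = 144
b_2 = 152
c_2 = 64
a_3 = 160
b_3 = 208
c_3 = 48
a_4 = 96
b_4 = 144
c_4 = 40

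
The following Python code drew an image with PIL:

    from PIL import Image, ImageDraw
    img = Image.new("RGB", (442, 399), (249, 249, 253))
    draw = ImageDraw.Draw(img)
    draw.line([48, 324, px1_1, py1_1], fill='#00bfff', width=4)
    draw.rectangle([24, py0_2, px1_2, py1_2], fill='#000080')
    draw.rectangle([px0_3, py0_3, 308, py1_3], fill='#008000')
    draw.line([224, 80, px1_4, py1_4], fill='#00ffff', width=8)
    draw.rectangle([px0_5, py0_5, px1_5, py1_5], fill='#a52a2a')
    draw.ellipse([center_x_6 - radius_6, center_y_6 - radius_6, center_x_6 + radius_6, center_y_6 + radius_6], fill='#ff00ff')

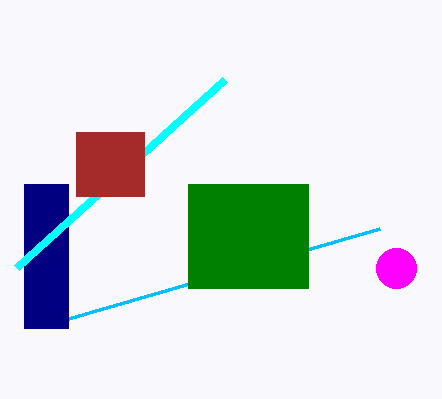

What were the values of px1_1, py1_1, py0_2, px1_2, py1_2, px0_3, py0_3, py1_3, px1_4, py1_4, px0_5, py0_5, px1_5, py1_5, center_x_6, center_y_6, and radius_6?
px1_1 = 380; py1_1 = 228; py0_2 = 184; px1_2 = 68; py1_2 = 328; px0_3 = 188; py0_3 = 184; py1_3 = 288; px1_4 = 16; py1_4 = 268; px0_5 = 76; py0_5 = 132; px1_5 = 144; py1_5 = 196; center_x_6 = 396; center_y_6 = 268; radius_6 = 20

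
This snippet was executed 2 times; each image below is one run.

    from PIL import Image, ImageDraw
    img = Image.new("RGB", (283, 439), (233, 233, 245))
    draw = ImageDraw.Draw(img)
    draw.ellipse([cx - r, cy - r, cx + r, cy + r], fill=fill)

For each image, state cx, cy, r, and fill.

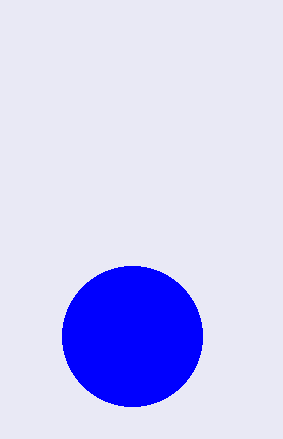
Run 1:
cx = 132
cy = 336
r = 70
fill = 'blue'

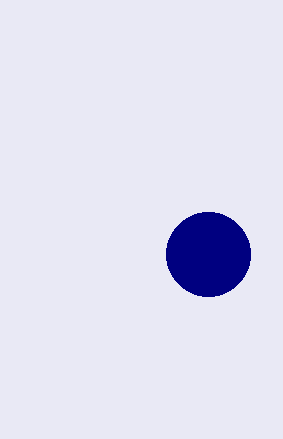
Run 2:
cx = 208; cy = 254; r = 42; fill = 'navy'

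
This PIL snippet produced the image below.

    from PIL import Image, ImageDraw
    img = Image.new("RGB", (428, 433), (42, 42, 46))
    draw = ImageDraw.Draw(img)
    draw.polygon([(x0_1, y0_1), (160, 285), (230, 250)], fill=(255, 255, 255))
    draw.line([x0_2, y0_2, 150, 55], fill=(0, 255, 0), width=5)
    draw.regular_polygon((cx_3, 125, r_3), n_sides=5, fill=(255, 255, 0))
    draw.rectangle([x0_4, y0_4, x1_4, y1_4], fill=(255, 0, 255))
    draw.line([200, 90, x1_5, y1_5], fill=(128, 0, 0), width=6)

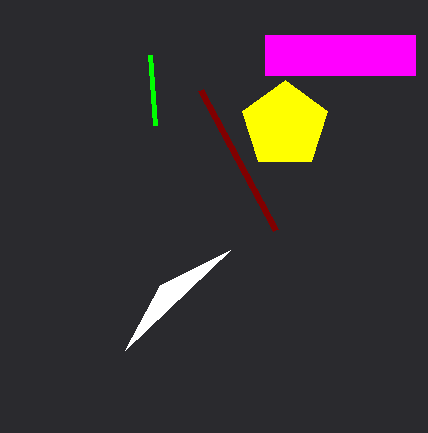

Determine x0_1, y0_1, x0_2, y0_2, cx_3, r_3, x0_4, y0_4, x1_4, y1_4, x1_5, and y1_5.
x0_1 = 125, y0_1 = 350, x0_2 = 155, y0_2 = 125, cx_3 = 285, r_3 = 45, x0_4 = 265, y0_4 = 35, x1_4 = 415, y1_4 = 75, x1_5 = 275, y1_5 = 230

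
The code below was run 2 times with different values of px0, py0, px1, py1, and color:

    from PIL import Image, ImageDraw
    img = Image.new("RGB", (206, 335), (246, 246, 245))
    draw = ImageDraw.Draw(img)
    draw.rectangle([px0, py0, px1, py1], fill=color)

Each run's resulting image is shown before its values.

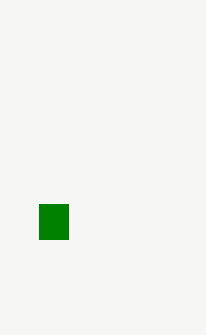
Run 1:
px0 = 39, py0 = 204, px1 = 68, py1 = 239, color = 'green'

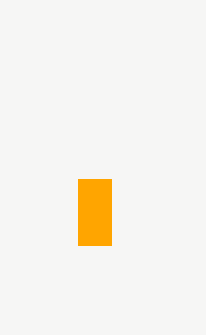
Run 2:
px0 = 78, py0 = 179, px1 = 111, py1 = 245, color = 'orange'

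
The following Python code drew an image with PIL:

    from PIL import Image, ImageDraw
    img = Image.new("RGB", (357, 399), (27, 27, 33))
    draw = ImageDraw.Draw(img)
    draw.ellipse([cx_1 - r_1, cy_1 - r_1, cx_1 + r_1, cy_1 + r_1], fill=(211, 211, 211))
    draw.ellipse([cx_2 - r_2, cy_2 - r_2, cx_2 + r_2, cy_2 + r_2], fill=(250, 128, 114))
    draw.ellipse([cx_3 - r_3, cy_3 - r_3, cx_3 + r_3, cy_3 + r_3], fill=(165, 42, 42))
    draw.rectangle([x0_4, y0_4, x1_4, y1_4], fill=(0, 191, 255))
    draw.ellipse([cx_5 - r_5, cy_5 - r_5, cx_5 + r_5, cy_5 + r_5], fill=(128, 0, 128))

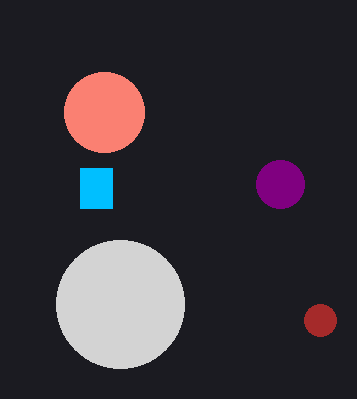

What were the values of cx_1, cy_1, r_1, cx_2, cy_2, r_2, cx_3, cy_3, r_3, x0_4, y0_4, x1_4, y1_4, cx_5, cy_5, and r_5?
cx_1 = 120; cy_1 = 304; r_1 = 64; cx_2 = 104; cy_2 = 112; r_2 = 40; cx_3 = 320; cy_3 = 320; r_3 = 16; x0_4 = 80; y0_4 = 168; x1_4 = 112; y1_4 = 208; cx_5 = 280; cy_5 = 184; r_5 = 24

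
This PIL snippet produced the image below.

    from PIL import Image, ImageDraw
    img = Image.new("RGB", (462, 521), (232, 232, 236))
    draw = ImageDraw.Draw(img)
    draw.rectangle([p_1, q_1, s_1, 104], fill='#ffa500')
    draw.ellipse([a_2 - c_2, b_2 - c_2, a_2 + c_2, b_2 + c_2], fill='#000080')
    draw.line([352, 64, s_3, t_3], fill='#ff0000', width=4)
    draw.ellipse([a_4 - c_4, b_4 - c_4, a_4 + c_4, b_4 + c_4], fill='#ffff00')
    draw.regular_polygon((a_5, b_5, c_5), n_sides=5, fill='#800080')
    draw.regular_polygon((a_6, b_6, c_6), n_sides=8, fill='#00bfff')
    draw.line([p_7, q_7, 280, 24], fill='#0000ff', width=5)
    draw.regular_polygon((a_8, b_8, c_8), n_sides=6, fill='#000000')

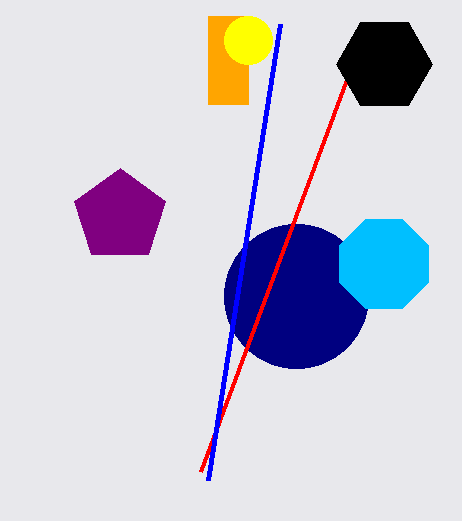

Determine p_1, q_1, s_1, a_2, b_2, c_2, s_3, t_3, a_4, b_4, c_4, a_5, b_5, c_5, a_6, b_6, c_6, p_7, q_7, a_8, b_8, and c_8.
p_1 = 208, q_1 = 16, s_1 = 248, a_2 = 296, b_2 = 296, c_2 = 72, s_3 = 200, t_3 = 472, a_4 = 248, b_4 = 40, c_4 = 24, a_5 = 120, b_5 = 216, c_5 = 48, a_6 = 384, b_6 = 264, c_6 = 48, p_7 = 208, q_7 = 480, a_8 = 384, b_8 = 64, c_8 = 48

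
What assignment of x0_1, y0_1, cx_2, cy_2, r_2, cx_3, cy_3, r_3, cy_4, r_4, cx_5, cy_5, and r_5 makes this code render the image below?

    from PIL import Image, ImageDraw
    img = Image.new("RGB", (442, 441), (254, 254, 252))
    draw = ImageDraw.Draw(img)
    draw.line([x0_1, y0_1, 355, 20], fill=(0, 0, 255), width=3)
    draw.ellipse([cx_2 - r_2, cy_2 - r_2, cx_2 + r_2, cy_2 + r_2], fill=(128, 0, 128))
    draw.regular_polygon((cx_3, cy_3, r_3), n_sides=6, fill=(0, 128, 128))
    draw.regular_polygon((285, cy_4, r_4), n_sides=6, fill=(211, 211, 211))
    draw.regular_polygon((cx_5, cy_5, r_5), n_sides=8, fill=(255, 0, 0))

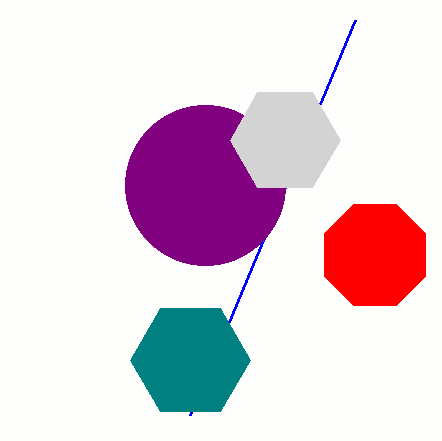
x0_1 = 190, y0_1 = 415, cx_2 = 205, cy_2 = 185, r_2 = 80, cx_3 = 190, cy_3 = 360, r_3 = 60, cy_4 = 140, r_4 = 55, cx_5 = 375, cy_5 = 255, r_5 = 55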